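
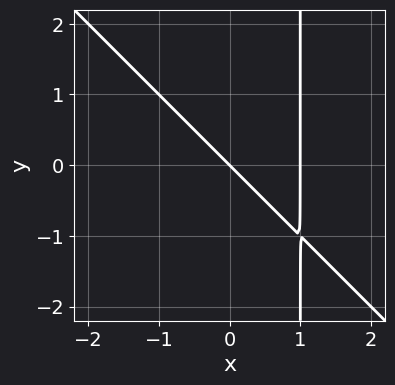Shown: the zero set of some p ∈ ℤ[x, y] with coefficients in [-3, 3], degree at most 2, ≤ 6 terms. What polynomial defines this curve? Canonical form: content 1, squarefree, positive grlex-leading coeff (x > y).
x^2 + x*y - x - y

(a) deg p = 2. No degree-1 curve has this shape.
(b) Observable constraints: among the integer gridlines, it crosses the x-axis at x ∈ {0, 1}; it meets the y-axis at y = 0 (among the integer gridlines).
(c) Matching integer coefficients to the picture gives p.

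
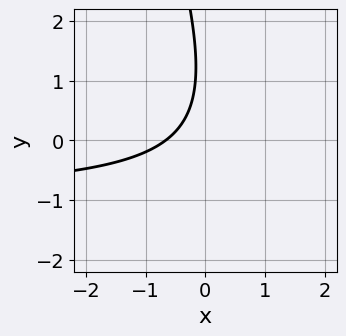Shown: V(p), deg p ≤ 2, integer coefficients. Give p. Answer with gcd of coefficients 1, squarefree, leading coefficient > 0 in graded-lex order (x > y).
3*x*y + y^2 + 3*x - 2*y + 2

First, the degree is 2 — no degree-1 curve has this shape.
Then, from the axis intercepts and sections: the curve avoids every integer y-axis point in the box.
Finally, matching integer coefficients to the picture gives p.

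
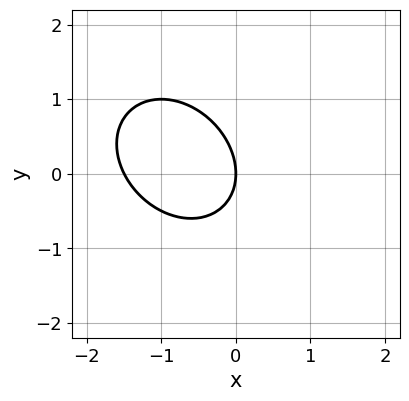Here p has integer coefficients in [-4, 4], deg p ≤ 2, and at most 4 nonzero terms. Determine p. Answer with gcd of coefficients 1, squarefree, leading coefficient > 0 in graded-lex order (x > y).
Degree: a generic line meets the curve in up to 2 points, so deg p = 2.
From the visible intercepts: it meets the x-axis at x = 0 (among the integer gridlines); it crosses the y-axis at the gridline y = 0.
Putting this together gives p.

2*x^2 + x*y + 2*y^2 + 3*x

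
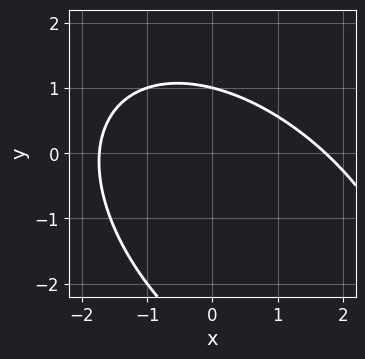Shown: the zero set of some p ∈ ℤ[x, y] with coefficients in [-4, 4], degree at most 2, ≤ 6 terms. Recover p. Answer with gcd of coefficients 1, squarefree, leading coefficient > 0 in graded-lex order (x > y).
x^2 + x*y + y^2 + 2*y - 3

1. Degree: a generic line meets the curve in up to 2 points, so deg p = 2.
2. Observable constraints: it meets the y-axis at y = 1 (among the integer gridlines).
3. These observations pin down the coefficients.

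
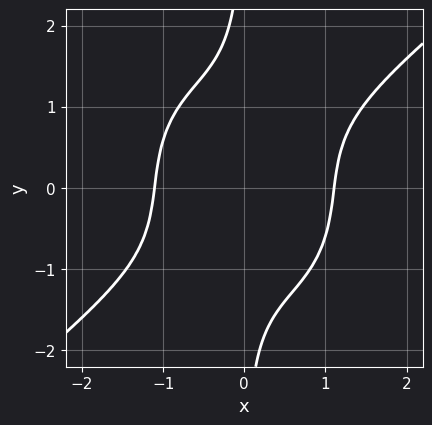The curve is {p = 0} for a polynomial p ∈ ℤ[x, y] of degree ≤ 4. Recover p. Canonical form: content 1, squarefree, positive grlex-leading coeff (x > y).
(a) Degree: no degree-3 curve has this shape, so deg p = 4.
(b) From the axis intercepts and sections: the curve avoids every integer y-axis point in the box.
(c) Together with the visible shape, these determine p as stated.

2*x^4 - x^3*y - 2*x*y^3 - 3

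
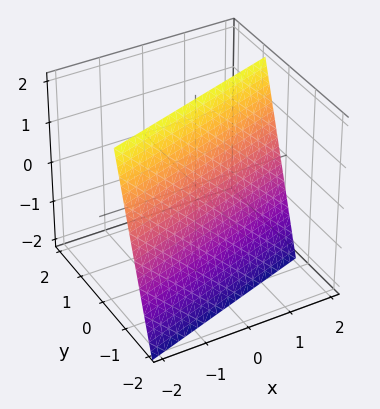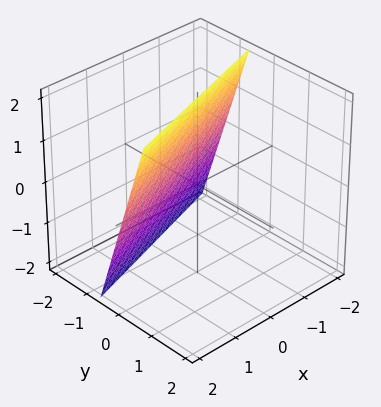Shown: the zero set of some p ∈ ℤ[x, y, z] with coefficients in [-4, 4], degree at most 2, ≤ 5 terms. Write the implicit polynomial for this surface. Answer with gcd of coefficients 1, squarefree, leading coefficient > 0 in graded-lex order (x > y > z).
x - 3*y + z - 2

Degree: the surface is flat (a plane), so deg p = 1.
From the visible intercepts: it meets the z-axis at z = 2 (among the integer gridlines); it meets the x-axis at x = 2 (among the integer gridlines).
Together with the visible shape, these determine p as stated.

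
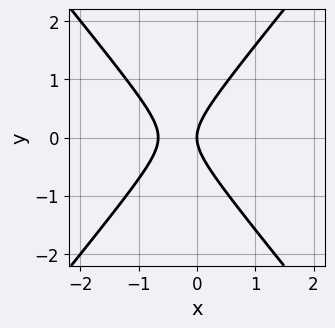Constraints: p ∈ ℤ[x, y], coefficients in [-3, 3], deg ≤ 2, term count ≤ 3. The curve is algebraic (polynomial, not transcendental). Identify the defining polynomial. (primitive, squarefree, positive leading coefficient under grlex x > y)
3*x^2 - 2*y^2 + 2*x

(a) Degree: the shape is more complex than any degree-1 curve, so deg p = 2.
(b) Symmetries: the y ↦ −y reflection is a symmetry, so y appears only in even powers.
(c) Checking where it meets the axes: it crosses the y-axis at the gridline y = 0; it crosses the x-axis at the gridline x = 0.
(d) The integer polynomial consistent with all of this is the stated p.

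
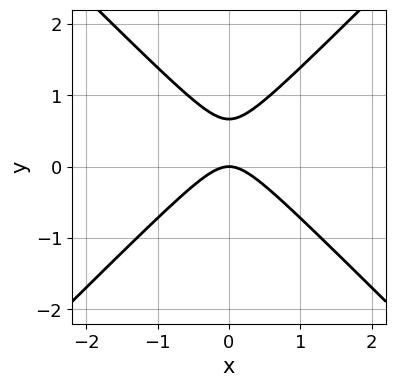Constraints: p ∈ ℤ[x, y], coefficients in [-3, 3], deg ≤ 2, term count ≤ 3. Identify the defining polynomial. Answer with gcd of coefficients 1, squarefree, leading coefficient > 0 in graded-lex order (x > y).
3*x^2 - 3*y^2 + 2*y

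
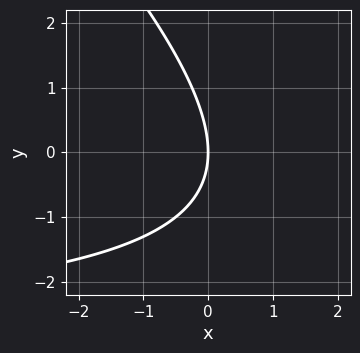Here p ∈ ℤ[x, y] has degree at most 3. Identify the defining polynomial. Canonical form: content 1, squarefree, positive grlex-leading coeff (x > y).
x*y + y^2 + 3*x

(a) The degree is 2 — the shape is more complex than any degree-1 curve.
(b) From the axis intercepts and sections: one y-axis crossing is at y = 0; it meets the x-axis at x = 0 (among the integer gridlines).
(c) The integer polynomial consistent with all of this is the stated p.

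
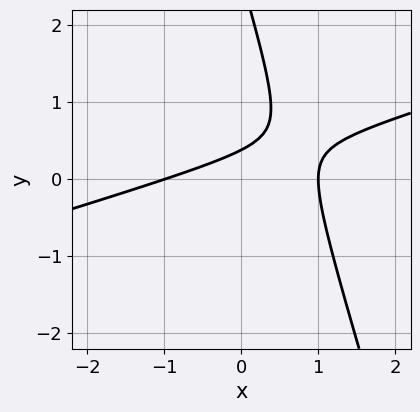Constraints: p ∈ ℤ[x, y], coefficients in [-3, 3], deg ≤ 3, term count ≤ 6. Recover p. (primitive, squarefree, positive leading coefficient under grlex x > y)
x^2 - 3*x*y - y^2 + 3*y - 1

1. deg p = 2.
2. From the visible intercepts: the x-axis gridline crossings are at x ∈ {-1, 1}.
3. Fitting integer coefficients to these (and the overall shape) gives p.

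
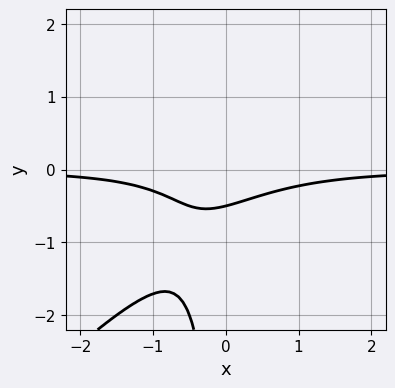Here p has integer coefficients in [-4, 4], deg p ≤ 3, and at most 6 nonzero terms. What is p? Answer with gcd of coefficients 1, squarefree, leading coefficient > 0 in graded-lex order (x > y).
1. Degree: a generic line meets the curve in up to 3 points, so deg p = 3.
2. From the axis intercepts and sections: it misses every integer gridline on the x-axis.
3. Fitting integer coefficients to these (and the overall shape) gives p.

2*x^2*y - 2*x*y^2 + 2*y + 1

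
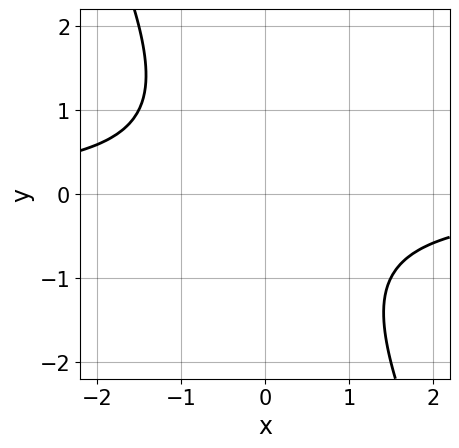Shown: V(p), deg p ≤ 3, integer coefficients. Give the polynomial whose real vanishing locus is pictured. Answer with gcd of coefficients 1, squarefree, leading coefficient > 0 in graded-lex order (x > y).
1. Degree: no degree-1 curve has this shape, so deg p = 2.
2. Against the integer gridlines: no x-intercept at any integer in the box; the curve avoids every integer y-axis point in the box.
3. Fitting integer coefficients to these (and the overall shape) gives p.

2*x*y + y^2 + 2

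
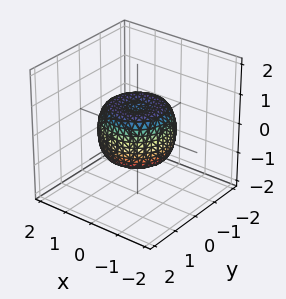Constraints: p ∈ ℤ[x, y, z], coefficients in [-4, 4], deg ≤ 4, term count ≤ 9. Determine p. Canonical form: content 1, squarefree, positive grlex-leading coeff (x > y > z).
2*x^4 + 4*x^2*y^2 + 2*y^4 - 2*x^2 - 2*y^2 + 2*z^2 - 1

First, deg p = 4. No degree-3 surface has this shape.
Then, symmetries: rotational symmetry about the z-axis ⇒ p depends on x, y only through x² + y².
Next, observable constraints: a circular section at z = 0 has radius between 1 and 2.
Finally, these observations pin down the coefficients.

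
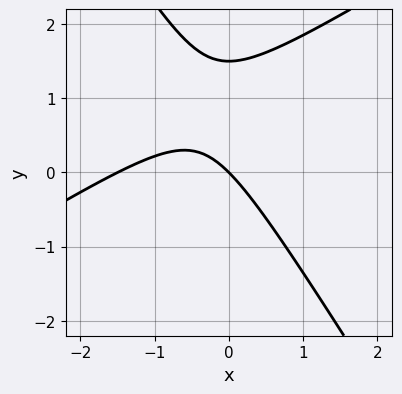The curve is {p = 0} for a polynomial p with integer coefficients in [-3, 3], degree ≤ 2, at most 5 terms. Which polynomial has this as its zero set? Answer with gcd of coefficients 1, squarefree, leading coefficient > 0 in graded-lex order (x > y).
2*x^2 - 2*x*y - 2*y^2 + 3*x + 3*y

deg p = 2.
Reading off the gridlines: it meets the x-axis at x = 0 (among the integer gridlines); it meets the y-axis at y = 0 (among the integer gridlines).
Assembling these constraints gives the stated polynomial.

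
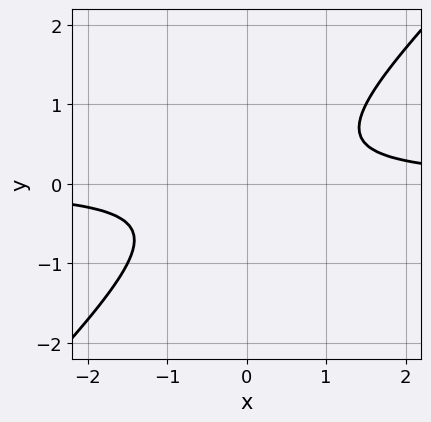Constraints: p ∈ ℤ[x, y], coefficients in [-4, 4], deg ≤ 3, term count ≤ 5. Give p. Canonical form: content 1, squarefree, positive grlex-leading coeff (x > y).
2*x*y - 2*y^2 - 1

deg p = 2. No degree-1 curve has this shape.
Against the integer gridlines: it misses every integer gridline on the x-axis; no y-intercept at any integer in the box.
These observations pin down the coefficients.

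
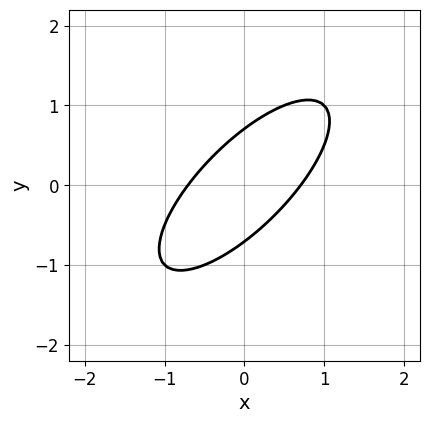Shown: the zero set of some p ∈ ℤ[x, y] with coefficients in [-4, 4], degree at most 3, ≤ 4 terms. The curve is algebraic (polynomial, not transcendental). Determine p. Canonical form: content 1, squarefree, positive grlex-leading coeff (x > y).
2*x^2 - 3*x*y + 2*y^2 - 1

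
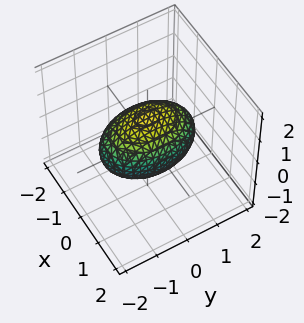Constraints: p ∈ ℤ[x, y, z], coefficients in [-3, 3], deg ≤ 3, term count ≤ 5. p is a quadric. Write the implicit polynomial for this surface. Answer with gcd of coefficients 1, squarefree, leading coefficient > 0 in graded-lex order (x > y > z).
2*x^2 + y^2 + 2*z^2 - 2

1. Degree: bounded and convex; a quadric, so deg p = 2.
2. Symmetries: mirror symmetry y ↦ −y ⇒ only even powers of y; it's symmetric under x → −x, forcing even powers of x; it's symmetric under z → −z, forcing even powers of z.
3. From the axis intercepts and sections: among the integer gridlines, it crosses the x-axis at x ∈ {-1, 1}; the z-axis gridline crossings are at z ∈ {-1, 1}.
4. The integer polynomial consistent with all of this is the stated p.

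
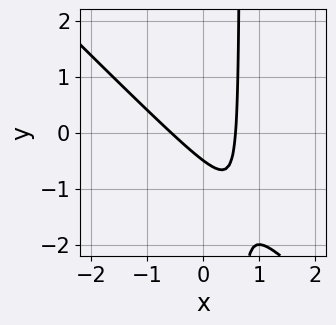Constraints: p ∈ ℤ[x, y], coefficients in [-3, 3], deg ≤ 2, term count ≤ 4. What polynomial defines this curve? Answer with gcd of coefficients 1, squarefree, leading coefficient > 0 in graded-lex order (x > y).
3*x^2 + 3*x*y - 2*y - 1

1. Degree: a generic line meets the curve in up to 2 points, so deg p = 2.
2. Matching integer coefficients to the picture gives p.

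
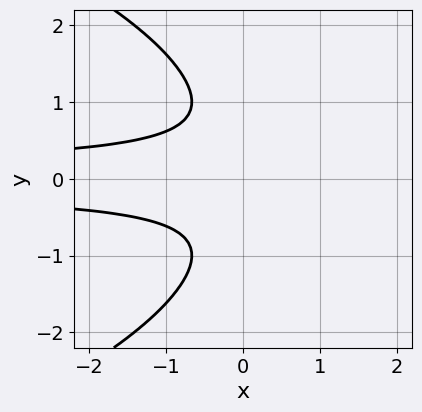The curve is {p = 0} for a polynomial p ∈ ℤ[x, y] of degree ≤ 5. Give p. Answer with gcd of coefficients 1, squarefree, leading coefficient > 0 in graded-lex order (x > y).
1. deg p = 4. No degree-3 curve has this shape.
2. Symmetries: the y ↦ −y reflection is a symmetry, so y appears only in even powers.
3. Checking where it meets the axes: no x-intercept at any integer in the box; no y-intercept at any integer in the box.
4. These observations pin down the coefficients.

y^4 + 3*x*y^2 + 1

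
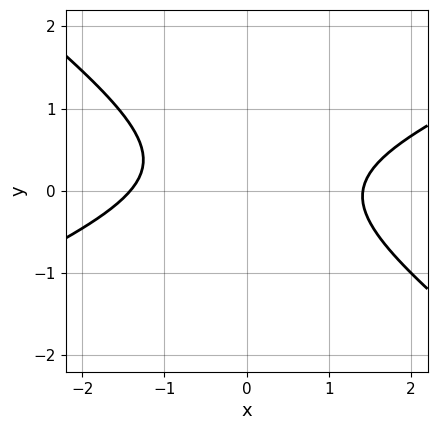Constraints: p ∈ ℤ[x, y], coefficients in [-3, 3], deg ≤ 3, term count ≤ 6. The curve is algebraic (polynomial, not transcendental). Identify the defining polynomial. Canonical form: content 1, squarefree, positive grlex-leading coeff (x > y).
deg p = 2.
From the visible intercepts: it misses every integer gridline on the y-axis.
Fitting integer coefficients to these (and the overall shape) gives p.

x^2 - x*y - 3*y^2 + y - 2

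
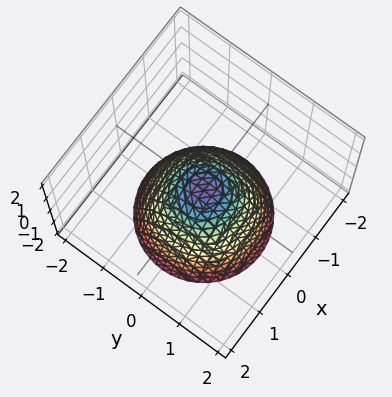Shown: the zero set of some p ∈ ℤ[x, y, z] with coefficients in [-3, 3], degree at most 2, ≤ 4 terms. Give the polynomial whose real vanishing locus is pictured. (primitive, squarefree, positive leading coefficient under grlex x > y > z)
1. Degree: a single bowl opening along one axis; a quadric, so deg p = 2.
2. By symmetry, the surface is invariant under rotation about z: p = q(x² + y², z).
3. Against the integer gridlines: one z-axis crossing is at z = 0; one x-axis crossing is at x = 0; a circular section at z = -1 has radius exactly 1.
4. Fitting integer coefficients to these (and the overall shape) gives p.

x^2 + y^2 + z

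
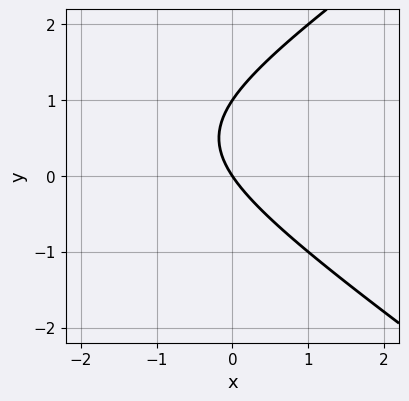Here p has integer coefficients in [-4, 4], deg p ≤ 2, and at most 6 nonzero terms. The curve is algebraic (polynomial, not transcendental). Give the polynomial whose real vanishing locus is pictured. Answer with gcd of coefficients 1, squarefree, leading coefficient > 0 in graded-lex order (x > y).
The degree is 2 — a generic line meets the curve in up to 2 points.
Reading off the gridlines: it crosses the x-axis at the gridline x = 0; among the integer gridlines, it crosses the y-axis at y ∈ {0, 1}.
Assembling these constraints gives the stated polynomial.

x^2 - 2*y^2 + 3*x + 2*y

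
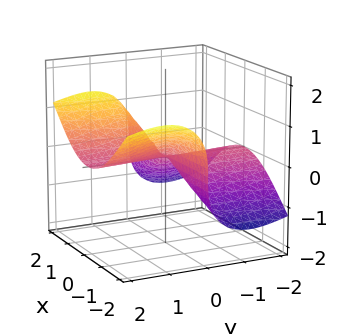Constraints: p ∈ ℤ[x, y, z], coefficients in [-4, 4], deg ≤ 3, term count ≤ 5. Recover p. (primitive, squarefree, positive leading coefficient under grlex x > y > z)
2*x^2*y - 3*y^2*z - 2*z^3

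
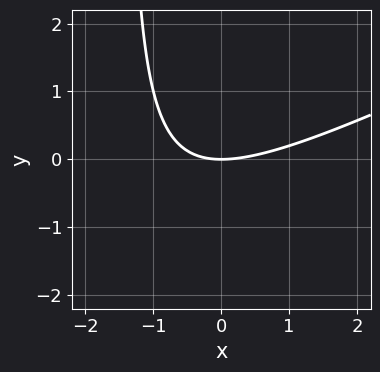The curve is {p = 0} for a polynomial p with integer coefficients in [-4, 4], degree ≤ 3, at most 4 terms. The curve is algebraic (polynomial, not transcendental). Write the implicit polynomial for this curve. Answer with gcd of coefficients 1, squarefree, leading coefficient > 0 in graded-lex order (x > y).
1. The degree is 2 — the shape is more complex than any degree-1 curve.
2. Checking where it meets the axes: it crosses the x-axis at the gridline x = 0; one y-axis crossing is at y = 0.
3. Assembling these constraints gives the stated polynomial.

x^2 - 2*x*y - 3*y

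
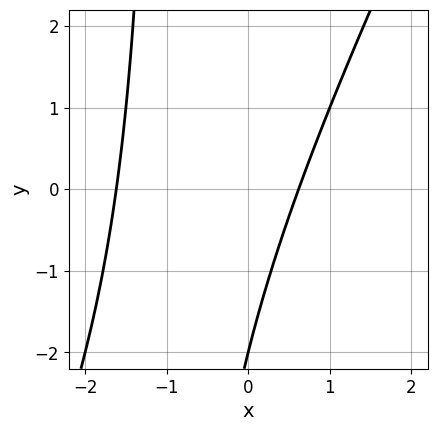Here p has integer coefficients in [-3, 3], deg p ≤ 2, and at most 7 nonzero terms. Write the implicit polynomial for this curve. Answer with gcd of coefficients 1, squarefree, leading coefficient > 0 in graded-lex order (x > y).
1. deg p = 2. The shape is more complex than any degree-1 curve.
2. Against the integer gridlines: it meets the y-axis at y = -2 (among the integer gridlines).
3. Assembling these constraints gives the stated polynomial.

2*x^2 - x*y + 2*x - y - 2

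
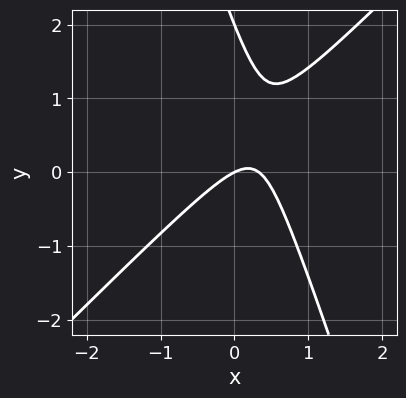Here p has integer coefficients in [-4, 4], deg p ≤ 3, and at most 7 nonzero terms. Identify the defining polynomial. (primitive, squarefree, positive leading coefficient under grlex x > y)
(a) Degree: the shape is more complex than any degree-1 curve, so deg p = 2.
(b) Reading off the gridlines: among the integer gridlines, it crosses the y-axis at y ∈ {0, 2}; one x-axis crossing is at x = 0.
(c) Together with the visible shape, these determine p as stated.

3*x^2 - 2*x*y - y^2 - x + 2*y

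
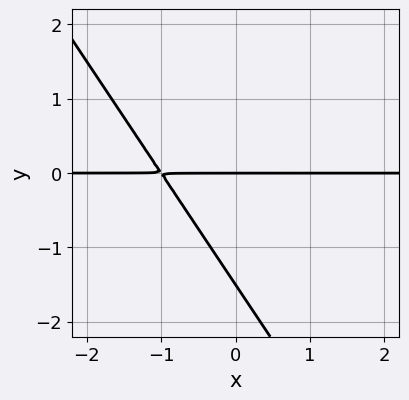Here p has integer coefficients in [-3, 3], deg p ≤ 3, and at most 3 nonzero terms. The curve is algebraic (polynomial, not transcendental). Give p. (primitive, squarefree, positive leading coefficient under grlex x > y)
(a) Degree: no degree-1 curve has this shape, so deg p = 2.
(b) Observable constraints: every point of the x-axis in the box is on the curve; it crosses the y-axis at the gridline y = 0.
(c) Matching integer coefficients to the picture gives p.

3*x*y + 2*y^2 + 3*y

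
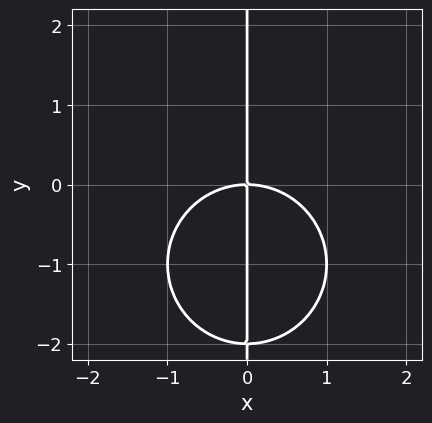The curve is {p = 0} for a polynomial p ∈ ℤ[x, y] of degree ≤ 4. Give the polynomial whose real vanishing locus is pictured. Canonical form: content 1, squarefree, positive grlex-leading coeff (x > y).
x^3 + x*y^2 + 2*x*y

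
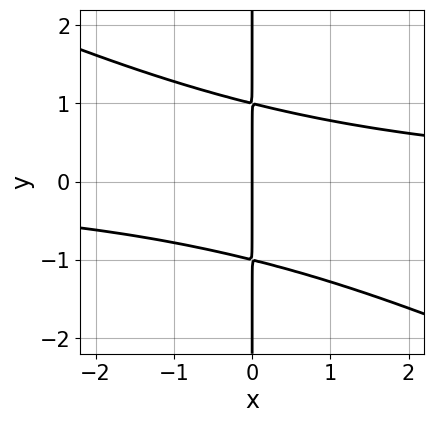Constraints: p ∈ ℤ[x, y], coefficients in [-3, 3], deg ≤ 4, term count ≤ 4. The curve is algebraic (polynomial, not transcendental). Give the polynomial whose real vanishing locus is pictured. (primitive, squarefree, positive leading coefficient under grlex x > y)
x^2*y + 2*x*y^2 - 2*x

First, deg p = 3.
Next, against the integer gridlines: it meets the x-axis at x = 0 (among the integer gridlines); every point of the y-axis in the box is on the curve.
Finally, fitting integer coefficients to these (and the overall shape) gives p.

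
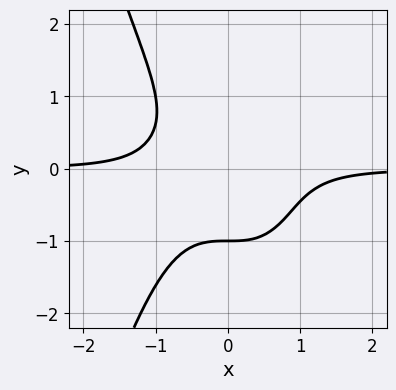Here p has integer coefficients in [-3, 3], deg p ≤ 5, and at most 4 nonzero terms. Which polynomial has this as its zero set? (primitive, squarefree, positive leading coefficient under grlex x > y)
Degree: no degree-3 curve has this shape, so deg p = 4.
From the axis intercepts and sections: it misses every integer gridline on the x-axis; it meets the y-axis at y = -1 (among the integer gridlines).
These observations pin down the coefficients.

2*x^3*y + y^3 + 1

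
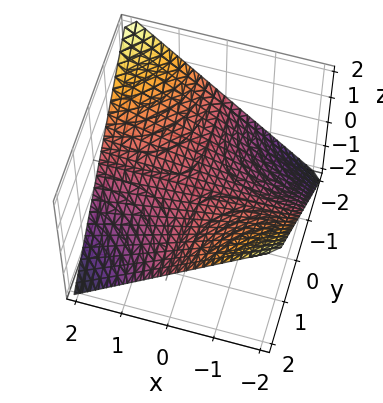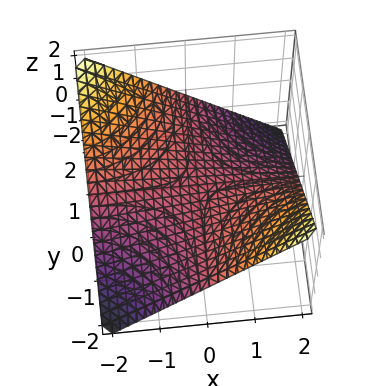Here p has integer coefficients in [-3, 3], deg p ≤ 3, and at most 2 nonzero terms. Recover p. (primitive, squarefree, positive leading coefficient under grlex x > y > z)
deg p = 2.
From the axis intercepts and sections: the visible x-axis segment lies entirely on the surface; every point of the y-axis in the box is on the surface; it meets the z-axis at z = 0 (among the integer gridlines).
Putting this together gives p.

x*y + 2*z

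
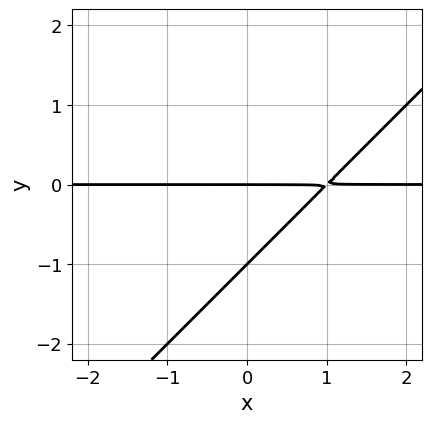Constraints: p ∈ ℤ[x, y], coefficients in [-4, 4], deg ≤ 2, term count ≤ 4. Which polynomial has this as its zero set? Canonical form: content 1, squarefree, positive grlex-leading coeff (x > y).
x*y - y^2 - y

First, deg p = 2. No degree-1 curve has this shape.
Next, from the visible intercepts: the visible x-axis segment lies entirely on the curve; the y-axis gridline crossings are at y ∈ {-1, 0}.
Finally, these observations pin down the coefficients.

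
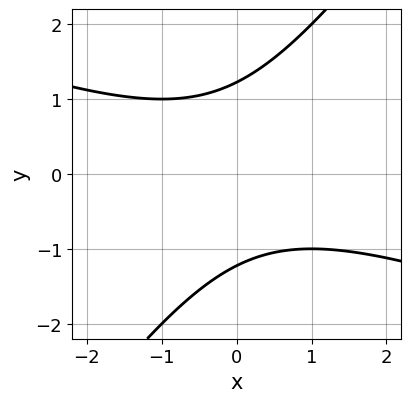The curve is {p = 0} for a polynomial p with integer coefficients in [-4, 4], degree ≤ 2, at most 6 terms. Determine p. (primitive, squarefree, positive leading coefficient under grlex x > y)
x^2 + 2*x*y - 2*y^2 + 3

First, degree: a generic line meets the curve in up to 2 points, so deg p = 2.
Then, from the axis intercepts and sections: the curve avoids every integer x-axis point in the box.
Finally, fitting integer coefficients to these (and the overall shape) gives p.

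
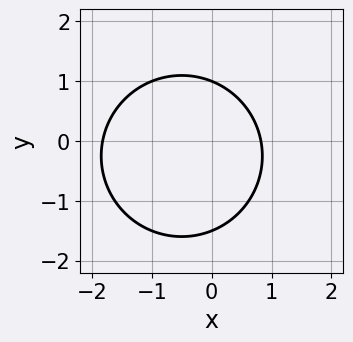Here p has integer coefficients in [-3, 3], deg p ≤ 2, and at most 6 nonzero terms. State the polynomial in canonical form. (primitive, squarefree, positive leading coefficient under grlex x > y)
First, the degree is 2 — no degree-1 curve has this shape.
Then, against the integer gridlines: it crosses the y-axis at the gridline y = 1.
Finally, these observations pin down the coefficients.

2*x^2 + 2*y^2 + 2*x + y - 3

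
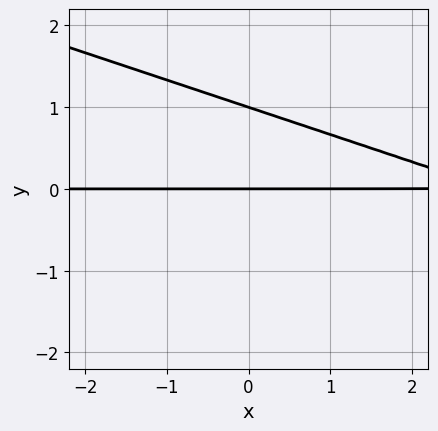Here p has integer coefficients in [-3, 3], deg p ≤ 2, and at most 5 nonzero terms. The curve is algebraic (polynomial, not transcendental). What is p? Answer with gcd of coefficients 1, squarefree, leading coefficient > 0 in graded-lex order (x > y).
x*y + 3*y^2 - 3*y

(a) The degree is 2 — a generic line meets the curve in up to 2 points.
(b) Against the integer gridlines: every point of the x-axis in the box is on the curve; the y-axis gridline crossings are at y ∈ {0, 1}.
(c) Assembling these constraints gives the stated polynomial.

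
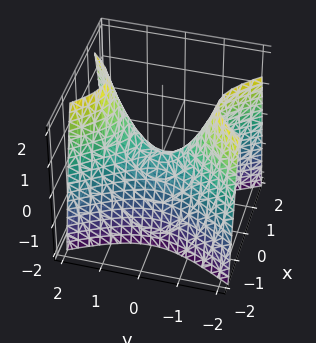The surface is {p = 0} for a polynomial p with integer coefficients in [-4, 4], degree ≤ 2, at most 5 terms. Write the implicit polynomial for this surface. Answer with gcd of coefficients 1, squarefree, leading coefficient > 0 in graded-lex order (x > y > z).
2*x^2 - y^2 + z

(a) Degree: a saddle surface; a quadric, so deg p = 2.
(b) Symmetries: mirror symmetry y ↦ −y ⇒ only even powers of y; it's symmetric under x → −x, forcing even powers of x.
(c) Against the integer gridlines: it meets the y-axis at y = 0 (among the integer gridlines); it meets the x-axis at x = 0 (among the integer gridlines).
(d) The integer polynomial consistent with all of this is the stated p.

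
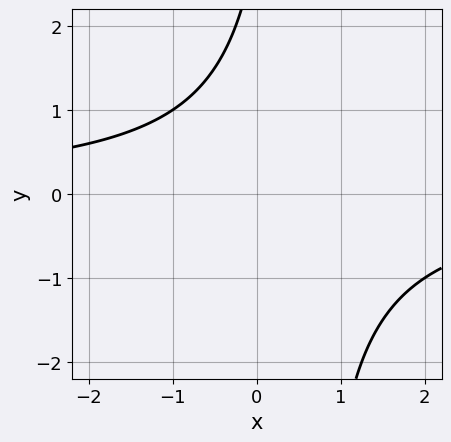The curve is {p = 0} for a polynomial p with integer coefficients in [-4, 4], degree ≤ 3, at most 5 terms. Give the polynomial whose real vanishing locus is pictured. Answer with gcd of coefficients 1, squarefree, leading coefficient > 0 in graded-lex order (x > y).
(a) deg p = 2.
(b) Against the integer gridlines: the curve avoids every integer x-axis point in the box; no y-intercept at any integer in the box.
(c) Assembling these constraints gives the stated polynomial.

2*x*y - y + 3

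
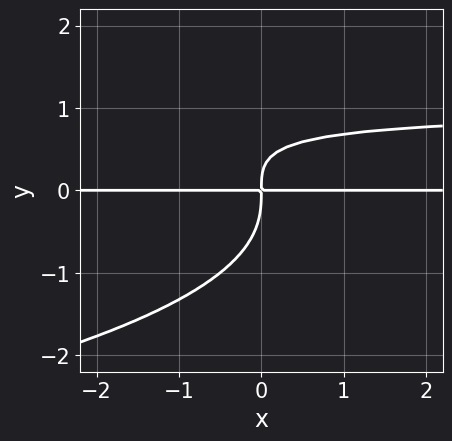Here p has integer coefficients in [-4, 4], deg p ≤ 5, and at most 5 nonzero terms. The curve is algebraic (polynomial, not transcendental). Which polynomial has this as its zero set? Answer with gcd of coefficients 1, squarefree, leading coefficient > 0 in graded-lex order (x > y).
y^4 + x*y^2 - x*y

(a) The degree is 4 — the shape is more complex than any degree-3 curve.
(b) Observable constraints: the visible x-axis segment lies entirely on the curve.
(c) Putting this together gives p.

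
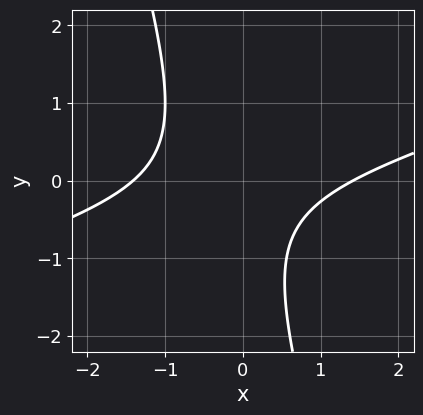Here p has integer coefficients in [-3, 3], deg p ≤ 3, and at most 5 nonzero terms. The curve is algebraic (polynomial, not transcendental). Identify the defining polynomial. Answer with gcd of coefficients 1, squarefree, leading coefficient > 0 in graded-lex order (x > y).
x^2 - 3*x*y - y^2 - y - 2

The degree is 2 — no degree-1 curve has this shape.
Observable constraints: the curve avoids every integer y-axis point in the box.
Putting this together gives p.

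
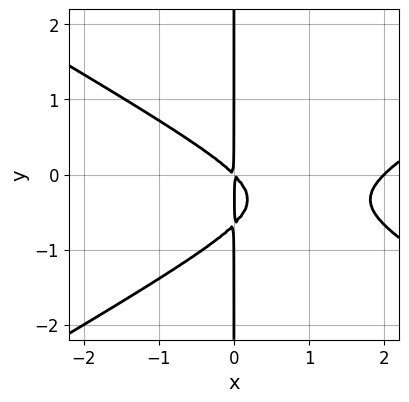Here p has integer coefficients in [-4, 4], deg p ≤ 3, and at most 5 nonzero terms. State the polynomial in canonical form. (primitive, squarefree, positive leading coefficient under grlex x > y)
First, deg p = 3. A generic line meets the curve in up to 3 points.
Then, from the visible intercepts: the visible y-axis segment lies entirely on the curve; it crosses the x-axis at the gridline x = 2.
Finally, putting this together gives p.

x^3 - 3*x*y^2 - 2*x^2 - 2*x*y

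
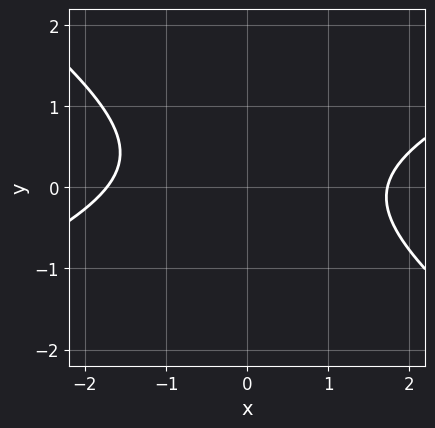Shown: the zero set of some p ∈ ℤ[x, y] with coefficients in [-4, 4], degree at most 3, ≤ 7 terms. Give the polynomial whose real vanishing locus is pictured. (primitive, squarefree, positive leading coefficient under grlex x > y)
x^2 - x*y - 3*y^2 + y - 3

Degree: a generic line meets the curve in up to 2 points, so deg p = 2.
Against the integer gridlines: the curve avoids every integer y-axis point in the box.
Fitting integer coefficients to these (and the overall shape) gives p.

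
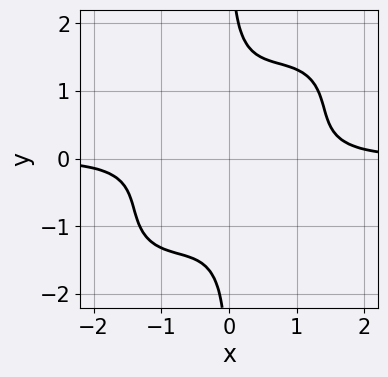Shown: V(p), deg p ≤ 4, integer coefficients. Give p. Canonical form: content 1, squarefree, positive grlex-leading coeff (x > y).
2*x^3*y - 3*x^2*y^2 + 2*x*y^3 - 2

(a) deg p = 4.
(b) Reading off the gridlines: it misses every integer gridline on the y-axis; no x-intercept at any integer in the box.
(c) The integer polynomial consistent with all of this is the stated p.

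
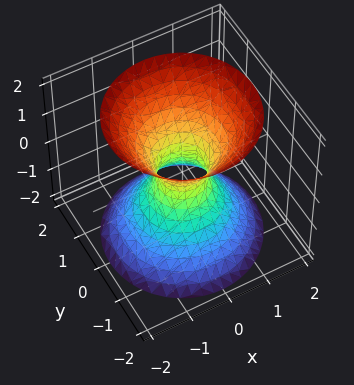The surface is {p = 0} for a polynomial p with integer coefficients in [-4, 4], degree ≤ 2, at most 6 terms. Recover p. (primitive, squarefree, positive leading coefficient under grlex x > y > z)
3*x^2 + 3*y^2 - 2*z^2 - 1

(a) Degree: one connected sheet with a waist; a quadric, so deg p = 2.
(b) Symmetries: every cross-section ⟂ z is a circle, so x, y appear only via x² + y²; mirror symmetry z ↦ −z ⇒ only even powers of z.
(c) Against the integer gridlines: a circular section at z = -2 has radius between 1 and 2; it misses every integer gridline on the z-axis.
(d) Fitting integer coefficients to these (and the overall shape) gives p.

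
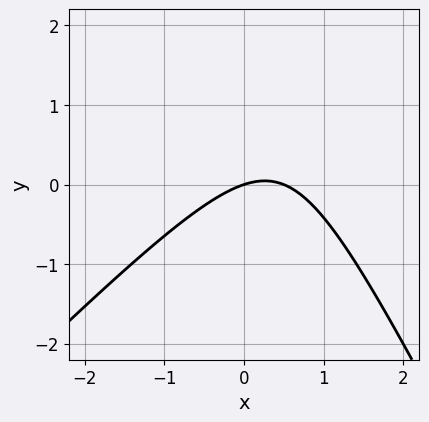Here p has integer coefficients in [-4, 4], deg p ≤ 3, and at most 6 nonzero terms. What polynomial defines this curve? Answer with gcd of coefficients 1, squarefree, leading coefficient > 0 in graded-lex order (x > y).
2*x^2 - x*y - y^2 - x + 3*y

First, the degree is 2 — a generic line meets the curve in up to 2 points.
Then, from the axis intercepts and sections: one y-axis crossing is at y = 0; it meets the x-axis at x = 0 (among the integer gridlines).
Finally, putting this together gives p.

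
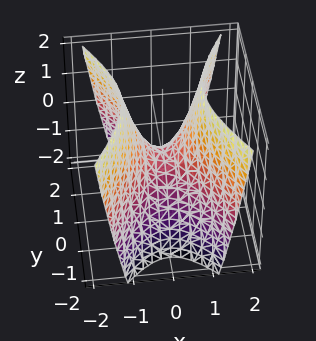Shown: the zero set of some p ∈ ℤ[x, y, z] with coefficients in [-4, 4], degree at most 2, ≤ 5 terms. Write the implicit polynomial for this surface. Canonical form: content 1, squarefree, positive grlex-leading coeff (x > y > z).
2*x^2 - y^2 - z

Degree: a saddle surface; a quadric, so deg p = 2.
Symmetries: it's symmetric under x → −x, forcing even powers of x; the y ↦ −y reflection is a symmetry, so y appears only in even powers.
From the visible intercepts: one x-axis crossing is at x = 0; it meets the z-axis at z = 0 (among the integer gridlines); it crosses the y-axis at the gridline y = 0.
Matching integer coefficients to the picture gives p.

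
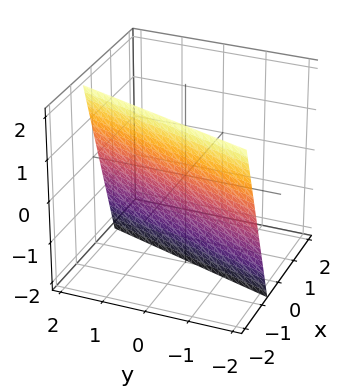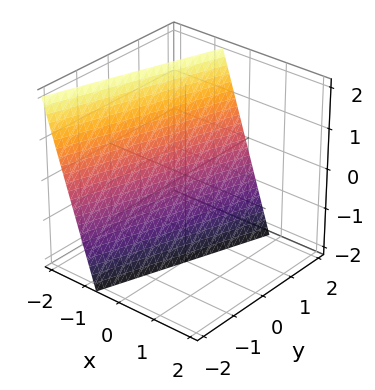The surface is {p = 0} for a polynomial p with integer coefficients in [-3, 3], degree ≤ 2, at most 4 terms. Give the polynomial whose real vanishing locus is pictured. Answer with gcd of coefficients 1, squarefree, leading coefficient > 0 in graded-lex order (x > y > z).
(a) deg p = 1. The surface is flat (a plane).
(b) From the visible intercepts: it crosses the y-axis at the gridline y = 2; one z-axis crossing is at z = -2.
(c) Solving for integer coefficients yields p as stated.

3*x - y + z + 2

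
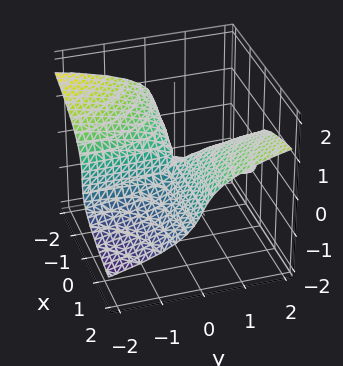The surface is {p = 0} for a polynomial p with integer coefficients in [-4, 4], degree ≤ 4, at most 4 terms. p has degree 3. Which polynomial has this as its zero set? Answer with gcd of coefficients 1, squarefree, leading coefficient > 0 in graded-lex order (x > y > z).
3*z^3 - 2*x*y + x*z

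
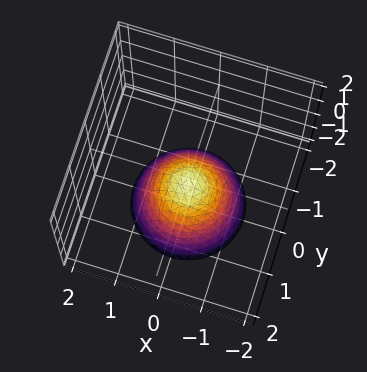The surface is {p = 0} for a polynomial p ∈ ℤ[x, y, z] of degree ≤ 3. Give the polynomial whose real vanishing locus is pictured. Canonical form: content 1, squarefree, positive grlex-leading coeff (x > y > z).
2*x^2 + 2*y^2 + 2*z + 1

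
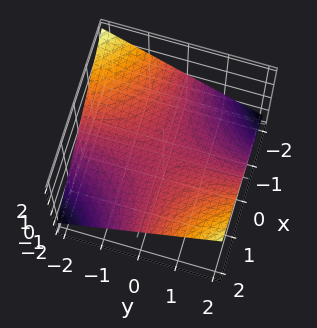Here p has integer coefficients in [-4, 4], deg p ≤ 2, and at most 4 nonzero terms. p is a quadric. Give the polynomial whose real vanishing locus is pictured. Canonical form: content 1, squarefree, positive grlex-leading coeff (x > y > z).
(a) deg p = 2.
(b) From the axis intercepts and sections: every point of the y-axis in the box is on the surface; it meets the z-axis at z = 0 (among the integer gridlines); every point of the x-axis in the box is on the surface.
(c) Putting this together gives p.

x*y - 3*z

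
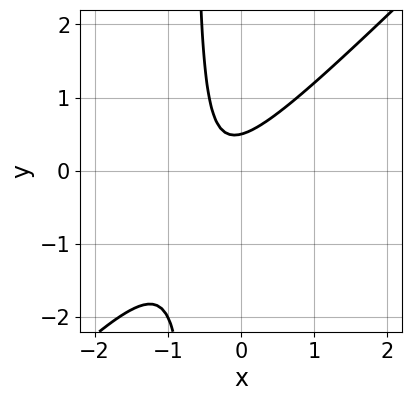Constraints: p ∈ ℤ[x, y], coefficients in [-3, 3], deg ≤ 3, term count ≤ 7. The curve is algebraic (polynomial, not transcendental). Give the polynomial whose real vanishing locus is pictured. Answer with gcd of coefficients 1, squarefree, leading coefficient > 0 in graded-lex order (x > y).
3*x^2 - 3*x*y + 2*x - 2*y + 1

First, deg p = 2.
Next, observable constraints: no x-intercept at any integer in the box.
Finally, fitting integer coefficients to these (and the overall shape) gives p.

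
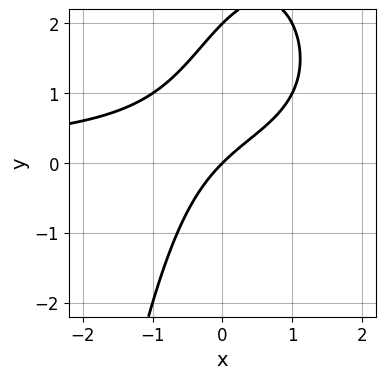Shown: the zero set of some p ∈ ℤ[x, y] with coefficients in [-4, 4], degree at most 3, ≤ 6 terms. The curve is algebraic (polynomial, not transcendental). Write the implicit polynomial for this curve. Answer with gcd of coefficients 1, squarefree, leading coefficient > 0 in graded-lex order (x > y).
x^2*y - 2*x*y + y^2 + 2*x - 2*y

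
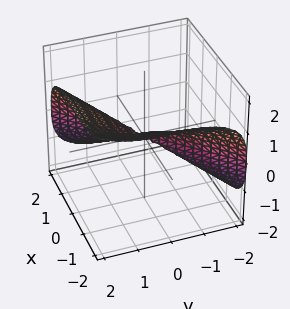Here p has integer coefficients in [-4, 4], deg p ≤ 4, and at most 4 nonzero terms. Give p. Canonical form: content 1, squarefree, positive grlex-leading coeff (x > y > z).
deg p = 3. The shape is more complex than any degree-2 surface.
Against the integer gridlines: one x-axis crossing is at x = 0; it crosses the z-axis at the gridline z = 0; it crosses the y-axis at the gridline y = 0.
The integer polynomial consistent with all of this is the stated p.

x^3 - y^3 + 3*z^3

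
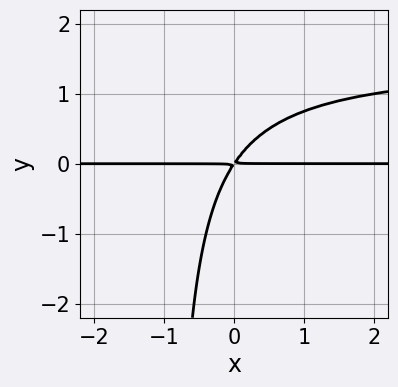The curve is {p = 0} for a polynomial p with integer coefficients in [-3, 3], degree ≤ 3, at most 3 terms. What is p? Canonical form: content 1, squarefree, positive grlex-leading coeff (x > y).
First, degree: no degree-2 curve has this shape, so deg p = 3.
Then, checking where it meets the axes: the visible x-axis segment lies entirely on the curve.
Finally, the integer polynomial consistent with all of this is the stated p.

2*x*y^2 - 3*x*y + 2*y^2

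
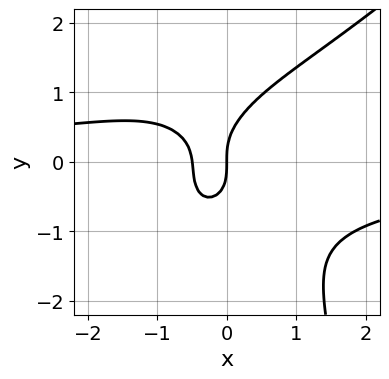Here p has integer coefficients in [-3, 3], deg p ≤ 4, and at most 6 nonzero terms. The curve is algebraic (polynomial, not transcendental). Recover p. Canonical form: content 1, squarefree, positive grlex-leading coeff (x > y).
(a) The degree is 4 — a generic line meets the curve in up to 4 points.
(b) From the visible intercepts: it crosses the y-axis at the gridline y = 0; one x-axis crossing is at x = 0.
(c) Solving for integer coefficients yields p as stated.

x^3*y - x^2*y^2 - y^3 + 2*x^2 + x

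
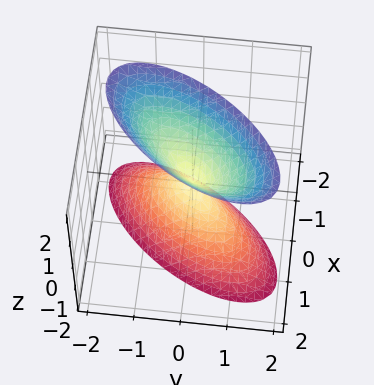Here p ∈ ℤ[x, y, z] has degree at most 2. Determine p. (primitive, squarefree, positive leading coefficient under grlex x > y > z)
1. There are 2 components. Treating them together as one polynomial.
2. The degree is 2 — a generic line meets the surface in up to 2 points.
3. Checking where it meets the axes: it crosses the x-axis at the gridline x = 0; it meets the z-axis at z = 0 (among the integer gridlines); it meets the y-axis at y = 0 (among the integer gridlines).
4. Solving for integer coefficients yields p as stated.

3*x^2 - 3*x*y + 2*y^2 - z^2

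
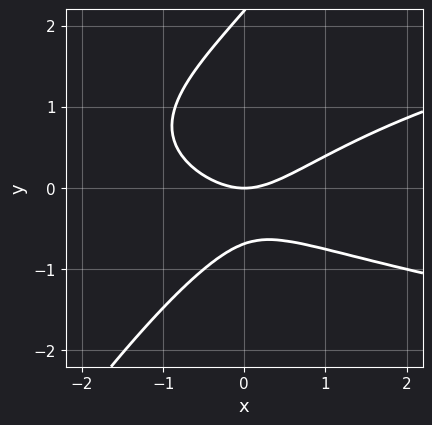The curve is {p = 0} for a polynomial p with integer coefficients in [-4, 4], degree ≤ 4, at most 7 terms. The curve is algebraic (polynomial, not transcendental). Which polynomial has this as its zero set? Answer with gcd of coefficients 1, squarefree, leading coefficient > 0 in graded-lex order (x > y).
(a) deg p = 3. A generic line meets the curve in up to 3 points.
(b) Against the integer gridlines: it meets the y-axis at y = 0 (among the integer gridlines); it crosses the x-axis at the gridline x = 0.
(c) Together with the visible shape, these determine p as stated.

3*x*y^2 - 2*y^3 - 2*x^2 + 3*y^2 + 3*y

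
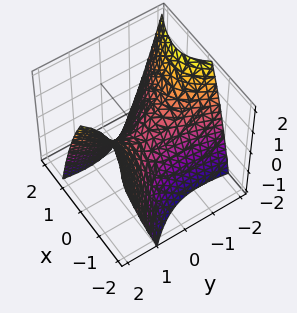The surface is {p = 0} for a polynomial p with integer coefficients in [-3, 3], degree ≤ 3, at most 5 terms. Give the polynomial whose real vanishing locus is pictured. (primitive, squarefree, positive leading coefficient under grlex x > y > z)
2*x^2 + 2*x*y - y^2 + 2*z

Degree: a generic line meets the surface in up to 2 points, so deg p = 2.
Reading off the gridlines: it meets the z-axis at z = 0 (among the integer gridlines); one x-axis crossing is at x = 0; it meets the y-axis at y = 0 (among the integer gridlines).
Solving for integer coefficients yields p as stated.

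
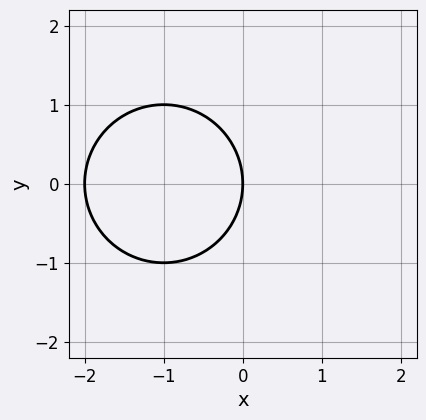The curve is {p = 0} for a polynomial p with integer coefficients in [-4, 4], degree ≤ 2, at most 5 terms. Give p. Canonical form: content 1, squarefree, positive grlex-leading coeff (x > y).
1. deg p = 2.
2. Symmetries: the y ↦ −y reflection is a symmetry, so y appears only in even powers.
3. Against the integer gridlines: one y-axis crossing is at y = 0; among the integer gridlines, it crosses the x-axis at x ∈ {-2, 0}.
4. The integer polynomial consistent with all of this is the stated p.

x^2 + y^2 + 2*x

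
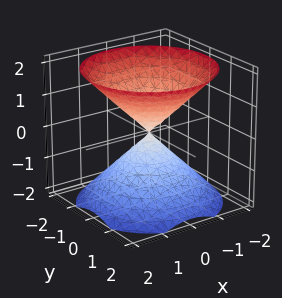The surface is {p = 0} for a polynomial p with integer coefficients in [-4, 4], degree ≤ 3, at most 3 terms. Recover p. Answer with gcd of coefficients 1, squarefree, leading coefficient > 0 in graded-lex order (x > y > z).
The picture has 2 separate pieces. They look like related sheets of one shape, so recover p as a whole.
The degree is 2 — two nappes meeting at a single point; a quadric.
Symmetries: mirror symmetry z ↦ −z ⇒ only even powers of z; the z-axis is an axis of rotation, so x and y enter only as x² + y².
From the visible intercepts: it meets the y-axis at y = 0 (among the integer gridlines); one z-axis crossing is at z = 0; one x-axis crossing is at x = 0; a circular section at z = -1 has radius exactly 1.
Assembling these constraints gives the stated polynomial.

x^2 + y^2 - z^2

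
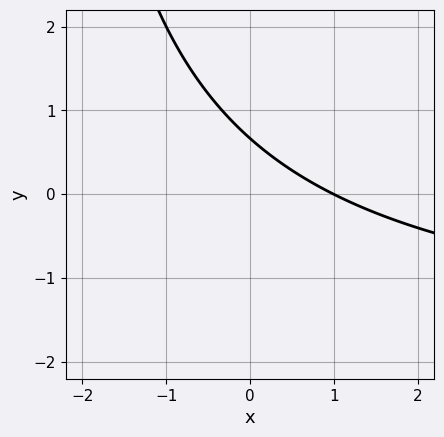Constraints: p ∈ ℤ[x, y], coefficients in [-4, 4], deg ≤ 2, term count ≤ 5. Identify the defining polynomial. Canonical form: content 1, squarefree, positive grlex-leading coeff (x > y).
x*y + 2*x + 3*y - 2

1. Degree: no degree-1 curve has this shape, so deg p = 2.
2. From the visible intercepts: it crosses the x-axis at the gridline x = 1.
3. Solving for integer coefficients yields p as stated.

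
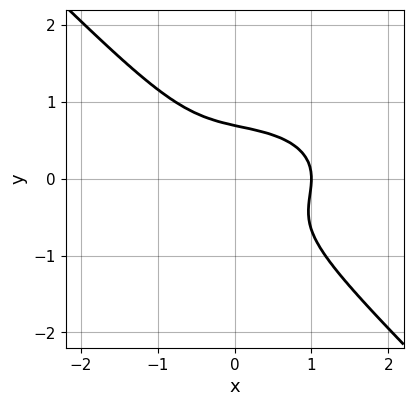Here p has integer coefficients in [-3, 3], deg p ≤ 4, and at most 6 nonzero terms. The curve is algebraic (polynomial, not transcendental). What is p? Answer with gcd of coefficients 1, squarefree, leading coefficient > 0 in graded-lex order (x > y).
1. The degree is 3 — a generic line meets the curve in up to 3 points.
2. Against the integer gridlines: it crosses the x-axis at the gridline x = 1.
3. Fitting integer coefficients to these (and the overall shape) gives p.

x^3 + 2*x*y^2 + 3*y^3 - 1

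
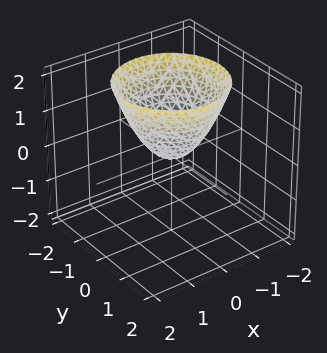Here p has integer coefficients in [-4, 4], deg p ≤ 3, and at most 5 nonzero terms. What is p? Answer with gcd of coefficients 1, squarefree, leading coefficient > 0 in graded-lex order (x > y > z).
x^2 + y^2 - z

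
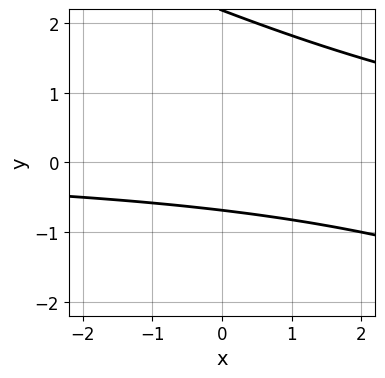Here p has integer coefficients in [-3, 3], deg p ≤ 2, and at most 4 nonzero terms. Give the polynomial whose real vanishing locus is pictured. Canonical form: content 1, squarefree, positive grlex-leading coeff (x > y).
(a) The degree is 2 — the shape is more complex than any degree-1 curve.
(b) Reading off the gridlines: no x-intercept at any integer in the box.
(c) These observations pin down the coefficients.

x*y + 2*y^2 - 3*y - 3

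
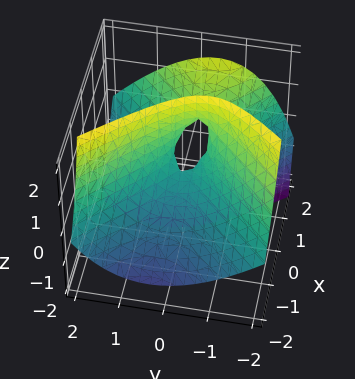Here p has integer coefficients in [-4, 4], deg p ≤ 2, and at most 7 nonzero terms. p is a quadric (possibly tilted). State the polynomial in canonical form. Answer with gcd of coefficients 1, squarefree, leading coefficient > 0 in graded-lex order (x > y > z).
2*x^2 - 3*x*z - 2*y^2 - y*z + z

The degree is 2 — the shape is more complex than any degree-1 surface.
Observable constraints: one y-axis crossing is at y = 0; one x-axis crossing is at x = 0; one z-axis crossing is at z = 0.
Putting this together gives p.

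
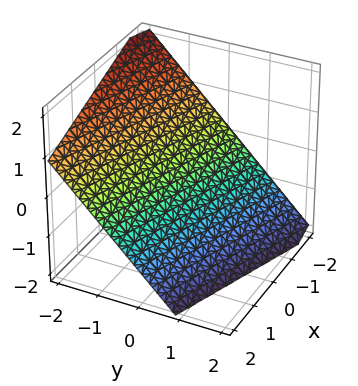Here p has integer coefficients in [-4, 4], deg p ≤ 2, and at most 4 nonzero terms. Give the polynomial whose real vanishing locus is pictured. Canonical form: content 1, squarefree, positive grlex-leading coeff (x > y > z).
x + 3*y + 3*z + 2

1. deg p = 1. Every cross-section is a straight line — this is a plane.
2. Observable constraints: it meets the x-axis at x = -2 (among the integer gridlines).
3. Together with the visible shape, these determine p as stated.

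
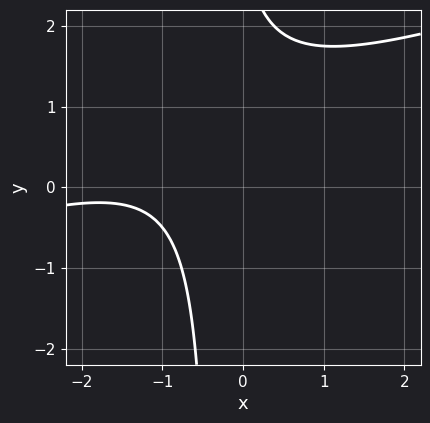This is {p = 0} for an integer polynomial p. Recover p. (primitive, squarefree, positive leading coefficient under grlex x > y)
x^2 - 3*x*y + 3*x - y + 3

1. The degree is 2 — no degree-1 curve has this shape.
2. From the visible intercepts: it misses every integer gridline on the x-axis; the curve avoids every integer y-axis point in the box.
3. Matching integer coefficients to the picture gives p.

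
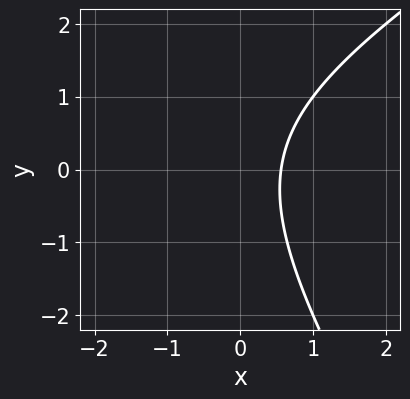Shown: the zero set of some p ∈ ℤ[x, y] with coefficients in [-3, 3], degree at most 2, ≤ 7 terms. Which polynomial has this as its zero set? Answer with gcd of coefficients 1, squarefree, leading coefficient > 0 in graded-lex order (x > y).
x^2 - x*y - y^2 + 3*x - 2

First, deg p = 2. No degree-1 curve has this shape.
Next, reading off the gridlines: the curve avoids every integer y-axis point in the box.
Finally, the integer polynomial consistent with all of this is the stated p.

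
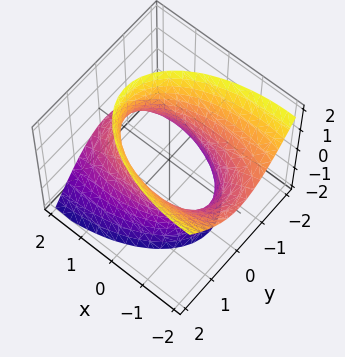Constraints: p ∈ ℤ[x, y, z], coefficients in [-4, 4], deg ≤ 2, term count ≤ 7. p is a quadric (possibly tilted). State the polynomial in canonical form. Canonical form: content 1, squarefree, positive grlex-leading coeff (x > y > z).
First, degree: a generic line meets the surface in up to 2 points, so deg p = 2.
Next, from the visible intercepts: no z-intercept at any integer in the box; the y-axis gridline crossings are at y ∈ {-1, 1}.
Finally, these observations pin down the coefficients.

x^2 + 2*x*z + 3*y^2 - z^2 - 3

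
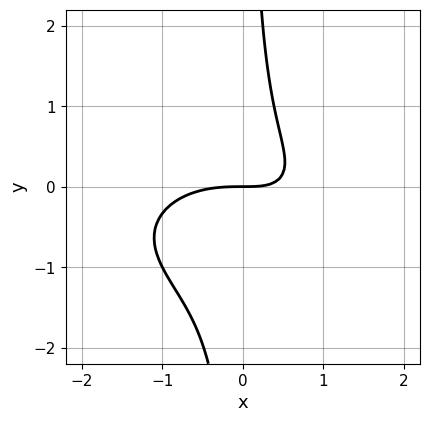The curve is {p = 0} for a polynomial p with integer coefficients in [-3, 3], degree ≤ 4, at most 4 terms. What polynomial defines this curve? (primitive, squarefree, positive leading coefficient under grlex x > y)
deg p = 3.
From the axis intercepts and sections: it crosses the y-axis at the gridline y = 0; one x-axis crossing is at x = 0.
These observations pin down the coefficients.

x^3 + 3*x*y^2 + 2*x*y - 2*y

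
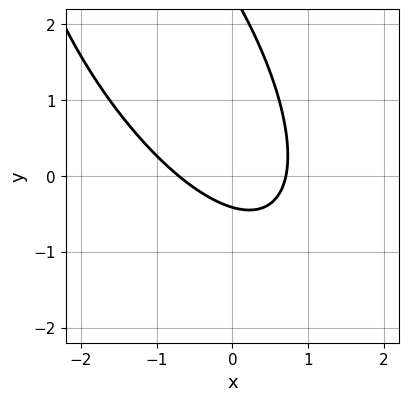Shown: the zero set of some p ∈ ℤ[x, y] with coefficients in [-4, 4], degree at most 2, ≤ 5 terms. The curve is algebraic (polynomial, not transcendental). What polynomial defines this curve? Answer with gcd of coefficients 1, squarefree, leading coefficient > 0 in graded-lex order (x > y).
(a) deg p = 2. The shape is more complex than any degree-1 curve.
(b) The integer polynomial consistent with all of this is the stated p.

2*x^2 + 2*x*y + y^2 - 2*y - 1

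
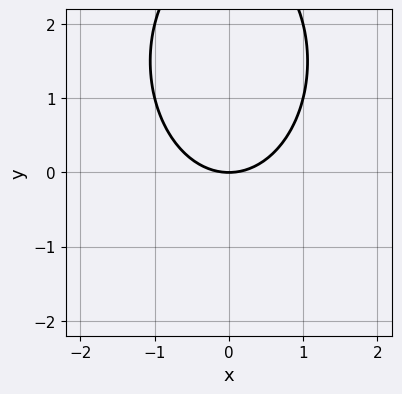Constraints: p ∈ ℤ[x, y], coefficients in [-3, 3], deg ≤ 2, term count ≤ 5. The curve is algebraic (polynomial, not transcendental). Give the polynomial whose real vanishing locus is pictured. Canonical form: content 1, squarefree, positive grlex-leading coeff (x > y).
2*x^2 + y^2 - 3*y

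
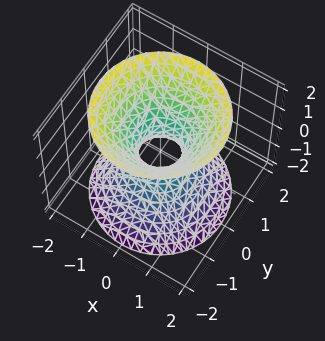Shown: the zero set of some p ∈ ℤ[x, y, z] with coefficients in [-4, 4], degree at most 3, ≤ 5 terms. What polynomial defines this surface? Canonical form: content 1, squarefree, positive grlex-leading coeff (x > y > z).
First, the degree is 2 — one connected sheet with a waist; a quadric.
Next, symmetries: mirror symmetry z ↦ −z ⇒ only even powers of z; the z-axis is an axis of rotation, so x and y enter only as x² + y².
Next, checking where it meets the axes: a circular section at z = 1 has radius exactly 1; the surface avoids every integer z-axis point in the box.
Finally, putting this together gives p.

3*x^2 + 3*y^2 - 2*z^2 - 1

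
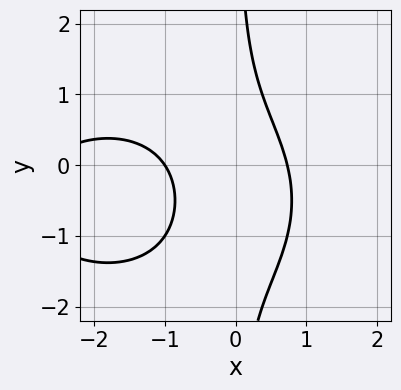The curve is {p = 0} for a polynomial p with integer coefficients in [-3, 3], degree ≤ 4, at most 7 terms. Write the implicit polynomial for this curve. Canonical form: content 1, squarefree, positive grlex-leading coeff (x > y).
deg p = 3. The shape is more complex than any degree-2 curve.
Reading off the gridlines: it meets the x-axis at x = -1 (among the integer gridlines); it misses every integer gridline on the y-axis.
Matching integer coefficients to the picture gives p.

x^3 + 2*x*y^2 + 3*x^2 + 2*x*y - 2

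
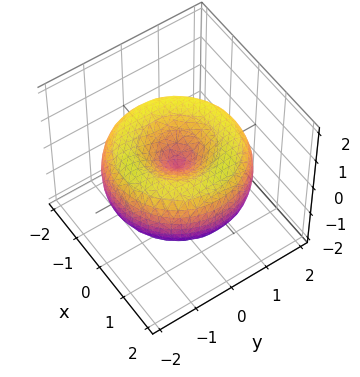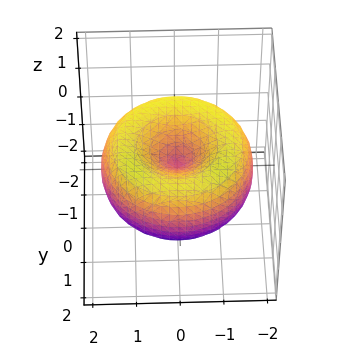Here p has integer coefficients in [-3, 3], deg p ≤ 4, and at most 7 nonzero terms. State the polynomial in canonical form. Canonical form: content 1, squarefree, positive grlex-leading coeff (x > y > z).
(a) The degree is 4 — the shape is more complex than any degree-3 surface.
(b) Symmetry: the z-axis is an axis of rotation, so x and y enter only as x² + y².
(c) From the axis intercepts and sections: it crosses the x-axis at the gridline x = 0; it meets the z-axis at z = 0 (among the integer gridlines); it meets the y-axis at y = 0 (among the integer gridlines).
(d) The integer polynomial consistent with all of this is the stated p.

x^4 + 2*x^2*y^2 + y^4 - 3*x^2 - 3*y^2 + 3*z^2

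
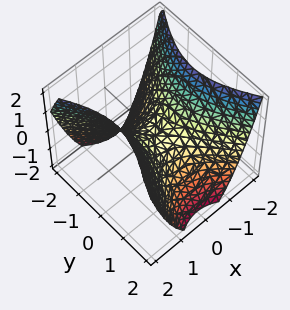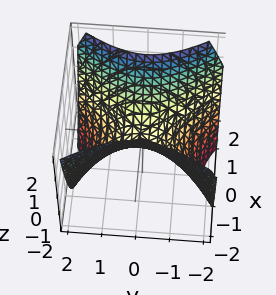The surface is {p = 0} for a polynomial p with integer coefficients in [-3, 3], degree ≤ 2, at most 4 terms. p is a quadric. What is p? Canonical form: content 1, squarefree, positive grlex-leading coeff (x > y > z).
Degree: a hyperbolic paraboloid; a quadric, so deg p = 2.
Symmetries: the x ↦ −x reflection is a symmetry, so x appears only in even powers; the y ↦ −y reflection is a symmetry, so y appears only in even powers.
Against the integer gridlines: it crosses the y-axis at the gridline y = 0; it crosses the x-axis at the gridline x = 0.
The integer polynomial consistent with all of this is the stated p.

3*x^2 - 2*y^2 - 3*z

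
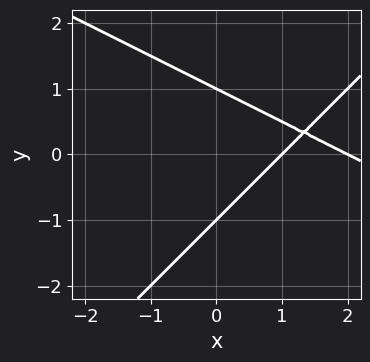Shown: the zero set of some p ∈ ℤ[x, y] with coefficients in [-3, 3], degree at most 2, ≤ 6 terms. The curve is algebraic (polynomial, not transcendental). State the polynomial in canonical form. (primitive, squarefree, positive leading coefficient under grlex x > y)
(a) The degree is 2 — the shape is more complex than any degree-1 curve.
(b) Checking where it meets the axes: among the integer gridlines, it crosses the y-axis at y ∈ {-1, 1}; among the integer gridlines, it crosses the x-axis at x ∈ {1, 2}.
(c) Fitting integer coefficients to these (and the overall shape) gives p.

x^2 + x*y - 2*y^2 - 3*x + 2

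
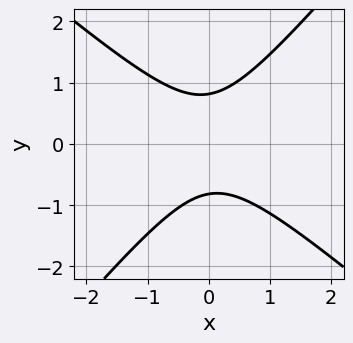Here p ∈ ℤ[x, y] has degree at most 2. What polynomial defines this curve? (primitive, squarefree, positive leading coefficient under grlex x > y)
3*x^2 + x*y - 3*y^2 + 2

First, deg p = 2. No degree-1 curve has this shape.
Then, from the visible intercepts: no x-intercept at any integer in the box.
Finally, assembling these constraints gives the stated polynomial.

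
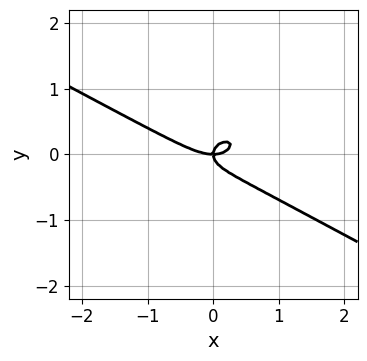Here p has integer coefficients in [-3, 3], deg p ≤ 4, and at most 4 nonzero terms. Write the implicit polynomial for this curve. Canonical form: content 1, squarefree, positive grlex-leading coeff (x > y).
x^3 + x^2*y + 3*y^3 - x*y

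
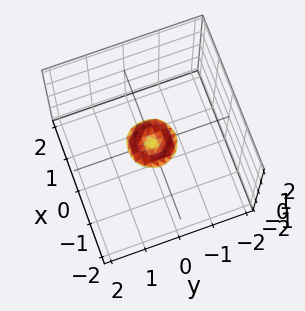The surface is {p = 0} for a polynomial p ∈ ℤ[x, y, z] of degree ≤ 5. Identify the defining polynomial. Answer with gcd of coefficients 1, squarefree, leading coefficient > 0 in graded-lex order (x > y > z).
(a) The degree is 4 — a generic line meets the surface in up to 4 points.
(b) By symmetry, the surface is invariant under rotation about z: p = q(x² + y², z).
(c) Checking where it meets the axes: a circular section at z = 0 has radius between 0 and 1; it crosses the z-axis at the gridline z = 0; it meets the x-axis at x = 0 (among the integer gridlines); it crosses the y-axis at the gridline y = 0.
(d) Assembling these constraints gives the stated polynomial.

2*x^4 + 4*x^2*y^2 + 2*y^4 - x^2 - y^2 + 3*z^2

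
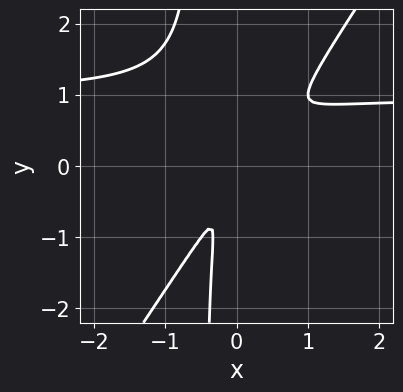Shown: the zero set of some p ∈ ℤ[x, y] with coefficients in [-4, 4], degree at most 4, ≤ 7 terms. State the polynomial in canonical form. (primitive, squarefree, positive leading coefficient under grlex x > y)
1. Degree: no degree-2 curve has this shape, so deg p = 3.
2. The integer polynomial consistent with all of this is the stated p.

3*x^2*y - 2*x*y^2 - 3*x^2 + 3*x*y - y^2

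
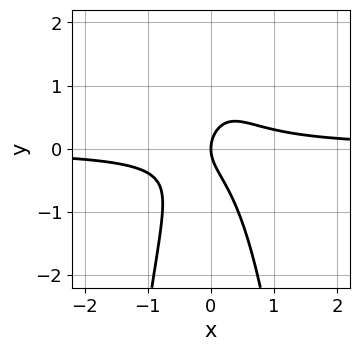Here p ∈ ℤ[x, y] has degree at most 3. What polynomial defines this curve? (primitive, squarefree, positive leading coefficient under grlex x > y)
1. Degree: the shape is more complex than any degree-2 curve, so deg p = 3.
2. From the visible intercepts: it meets the x-axis at x = 0 (among the integer gridlines); one y-axis crossing is at y = 0.
3. Together with the visible shape, these determine p as stated.

3*x^2*y + y^2 - x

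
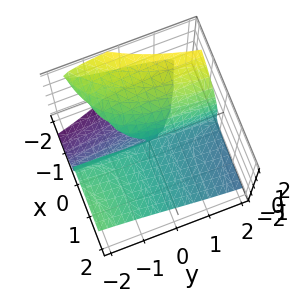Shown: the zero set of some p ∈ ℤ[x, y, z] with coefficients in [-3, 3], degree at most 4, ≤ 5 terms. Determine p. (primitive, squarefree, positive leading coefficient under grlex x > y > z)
1. The degree is 3 — the shape is more complex than any degree-2 surface.
2. Checking where it meets the axes: it crosses the z-axis at the gridline z = 0; the visible x-axis segment lies entirely on the surface.
3. These observations pin down the coefficients. Check: (0, -1, 0) on the y-axis lies on the surface, and p(0, -1, 0) = 0. ✓

z^3 + x*y + 2*x*z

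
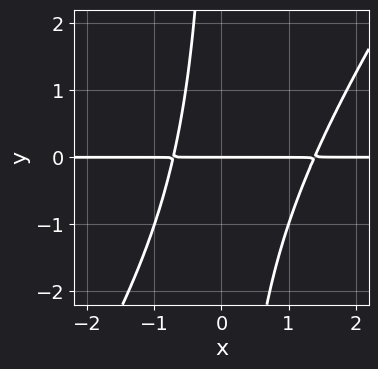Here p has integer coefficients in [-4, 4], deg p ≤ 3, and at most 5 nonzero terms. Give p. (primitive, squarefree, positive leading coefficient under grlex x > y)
3*x^2*y - 2*x*y^2 - 2*x*y - 3*y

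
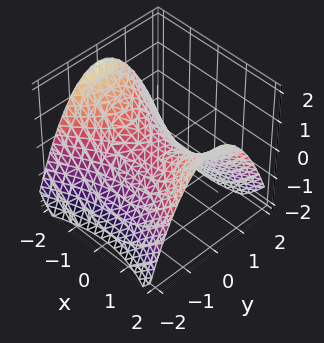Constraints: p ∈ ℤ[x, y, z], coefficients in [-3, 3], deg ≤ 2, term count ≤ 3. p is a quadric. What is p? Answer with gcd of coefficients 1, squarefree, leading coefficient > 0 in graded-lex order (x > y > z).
x^2 - 2*y^2 - 3*z

Degree: a hyperbolic paraboloid; a quadric, so deg p = 2.
Symmetries: mirror symmetry x ↦ −x ⇒ only even powers of x; the y ↦ −y reflection is a symmetry, so y appears only in even powers.
From the visible intercepts: it meets the y-axis at y = 0 (among the integer gridlines); it crosses the z-axis at the gridline z = 0; one x-axis crossing is at x = 0.
Solving for integer coefficients yields p as stated.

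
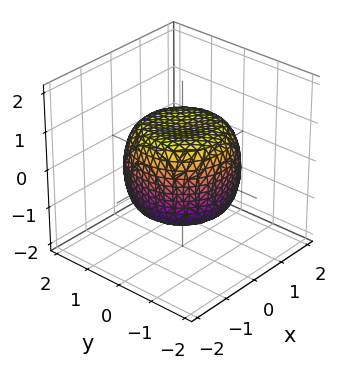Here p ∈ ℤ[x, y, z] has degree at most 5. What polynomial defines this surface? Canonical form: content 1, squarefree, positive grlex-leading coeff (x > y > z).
2*x^4 + 4*x^2*y^2 + 2*y^4 - 2*x^2 - 2*y^2 + 3*z^2 - 3

1. The degree is 4 — no degree-3 surface has this shape.
2. Symmetry: every cross-section ⟂ z is a circle, so x, y appear only via x² + y².
3. Observable constraints: a circular section at z = 1 has radius exactly 1; the z-axis gridline crossings are at z ∈ {-1, 1}.
4. Assembling these constraints gives the stated polynomial.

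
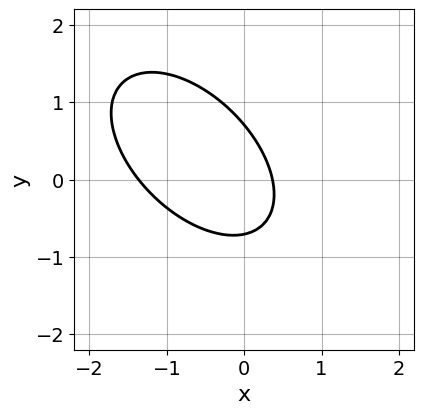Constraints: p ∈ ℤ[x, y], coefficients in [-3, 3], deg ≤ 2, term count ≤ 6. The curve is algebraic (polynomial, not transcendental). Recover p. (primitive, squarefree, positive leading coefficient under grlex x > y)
2*x^2 + 2*x*y + 2*y^2 + 2*x - 1

First, the degree is 2 — the shape is more complex than any degree-1 curve.
Finally, the integer polynomial consistent with all of this is the stated p.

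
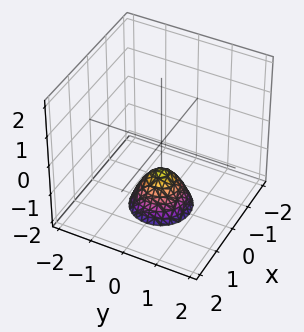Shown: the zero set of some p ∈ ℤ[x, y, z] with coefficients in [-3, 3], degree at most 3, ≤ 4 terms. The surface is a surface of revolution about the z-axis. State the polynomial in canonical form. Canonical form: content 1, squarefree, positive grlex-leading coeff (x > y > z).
3*x^2 + 3*y^2 + 2*z + 2

(a) deg p = 2.
(b) Symmetry: every cross-section ⟂ z is a circle, so x, y appear only via x² + y².
(c) From the visible intercepts: it misses every integer gridline on the y-axis; one z-axis crossing is at z = -1.
(d) Together with the visible shape, these determine p as stated.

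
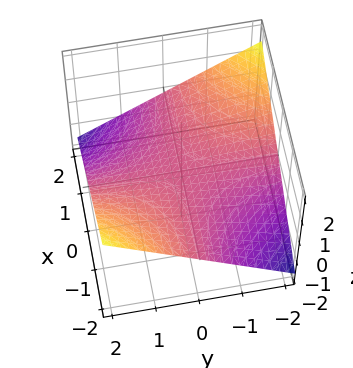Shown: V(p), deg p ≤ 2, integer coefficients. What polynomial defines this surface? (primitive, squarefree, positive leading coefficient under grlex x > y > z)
First, degree: a saddle surface; a quadric, so deg p = 2.
Then, checking where it meets the axes: it crosses the z-axis at the gridline z = 0; every point of the x-axis in the box is on the surface.
Finally, the integer polynomial consistent with all of this is the stated p. Check: (0, 1, 0) on the y-axis lies on the surface, and p(0, 1, 0) = 0. ✓

x*y + 3*z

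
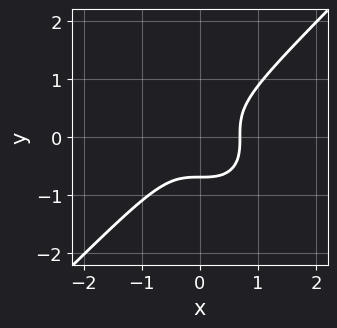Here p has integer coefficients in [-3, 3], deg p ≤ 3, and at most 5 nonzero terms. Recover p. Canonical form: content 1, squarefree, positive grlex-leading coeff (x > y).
(a) Degree: a generic line meets the curve in up to 3 points, so deg p = 3.
(b) Solving for integer coefficients yields p as stated.

3*x^3 - 3*y^3 - 1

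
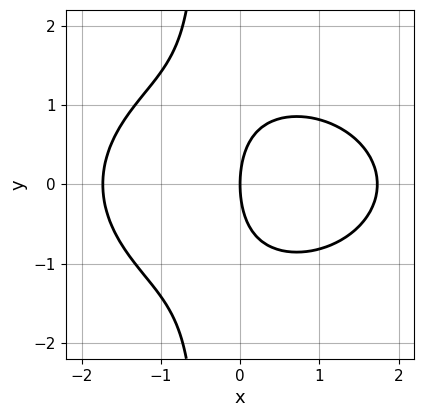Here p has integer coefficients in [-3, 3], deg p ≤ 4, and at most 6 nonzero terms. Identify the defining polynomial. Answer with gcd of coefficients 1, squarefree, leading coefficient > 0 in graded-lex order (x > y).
x^3 + 2*x*y^2 + y^2 - 3*x

deg p = 3. No degree-2 curve has this shape.
Symmetries: mirror symmetry y ↦ −y ⇒ only even powers of y.
From the visible intercepts: one x-axis crossing is at x = 0; it meets the y-axis at y = 0 (among the integer gridlines).
Assembling these constraints gives the stated polynomial.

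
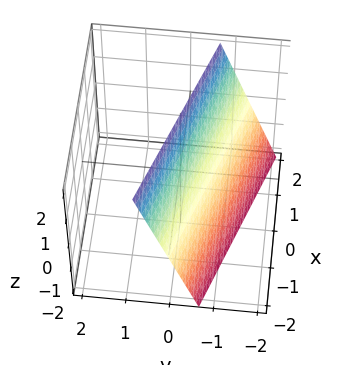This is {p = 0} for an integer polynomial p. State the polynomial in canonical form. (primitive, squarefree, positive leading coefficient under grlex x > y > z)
First, deg p = 1. Every cross-section is a straight line — this is a plane.
Then, from the visible intercepts: one z-axis crossing is at z = 2; it crosses the x-axis at the gridline x = -2.
Finally, fitting integer coefficients to these (and the overall shape) gives p.

x + 3*y - z + 2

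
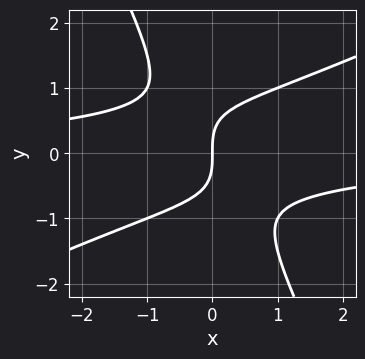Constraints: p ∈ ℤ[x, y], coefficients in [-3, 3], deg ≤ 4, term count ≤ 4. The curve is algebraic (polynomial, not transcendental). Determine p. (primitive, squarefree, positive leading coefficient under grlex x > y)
The degree is 3 — the shape is more complex than any degree-2 curve.
Against the integer gridlines: one y-axis crossing is at y = 0; one x-axis crossing is at x = 0.
The integer polynomial consistent with all of this is the stated p.

2*x^2*y - 3*x*y^2 - 2*y^3 + 3*x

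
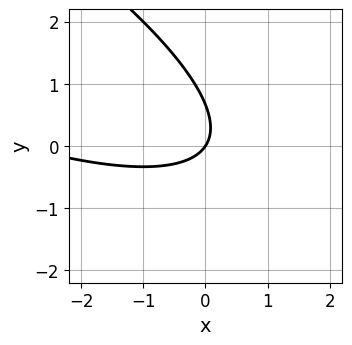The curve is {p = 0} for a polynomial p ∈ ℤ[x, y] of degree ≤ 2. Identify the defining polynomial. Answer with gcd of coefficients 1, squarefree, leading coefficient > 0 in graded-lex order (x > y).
x^2 + 3*x*y + 3*y^2 + 3*x - 2*y

(a) Degree: a generic line meets the curve in up to 2 points, so deg p = 2.
(b) Reading off the gridlines: one y-axis crossing is at y = 0; it meets the x-axis at x = 0 (among the integer gridlines).
(c) Solving for integer coefficients yields p as stated.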